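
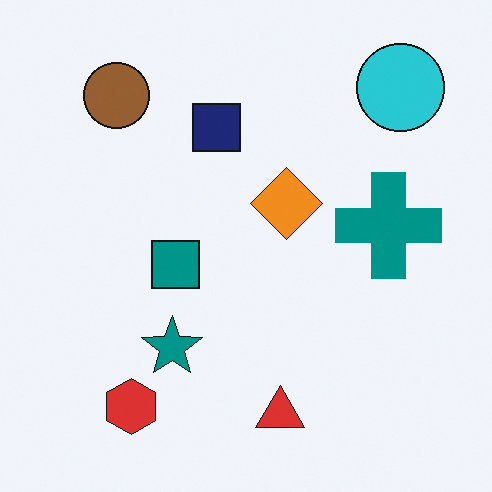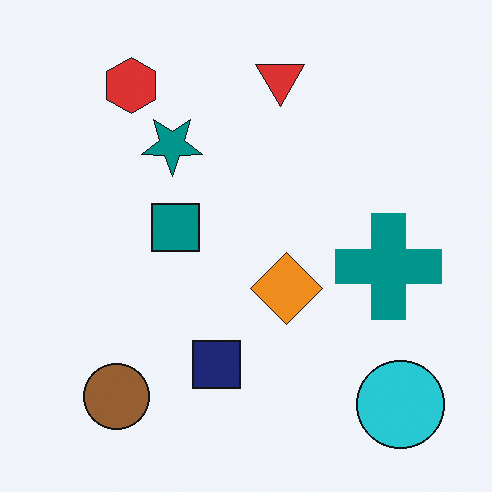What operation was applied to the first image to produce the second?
Flipped vertically (top ↔ bottom).

The red triangle is in the bottom of the first image and the top of the second — shapes on opposite sides of the horizontal midline have swapped in a mirror flip.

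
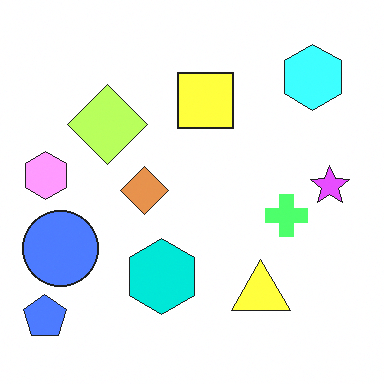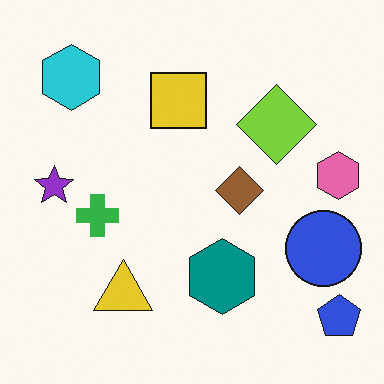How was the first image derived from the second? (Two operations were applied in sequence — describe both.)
The transformation is: substantially brightened, then flipped horizontally (left ↔ right).

Every pixel — background and shapes alike — is uniformly brightened. The blue pentagon is in the bottom-right of the second image and the bottom-left of the first — shapes on opposite sides of the vertical midline have swapped in a mirror flip.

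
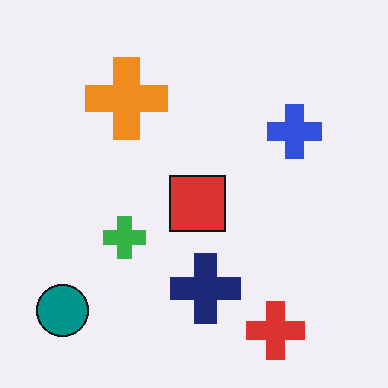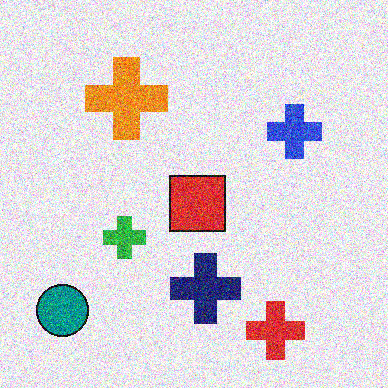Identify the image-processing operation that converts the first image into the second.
This is the original image degraded with heavy additive noise.

Random speckle covers the whole image, including the flat background.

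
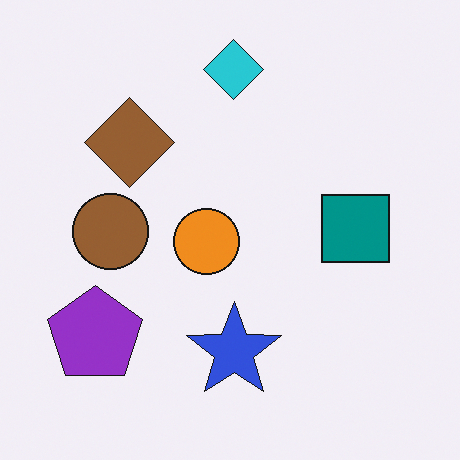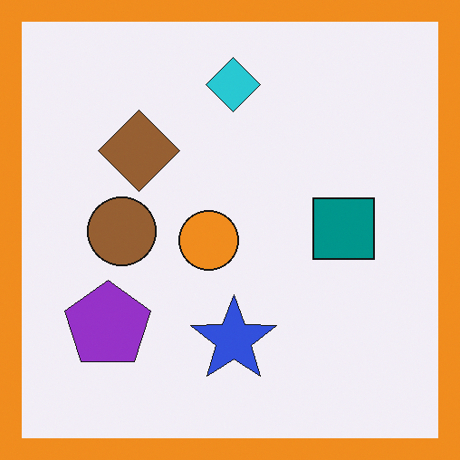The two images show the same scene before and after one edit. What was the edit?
The transformation is: framed with a orange border.

A solid orange frame runs around the edge of the second image, with the content slightly shrunk inside it.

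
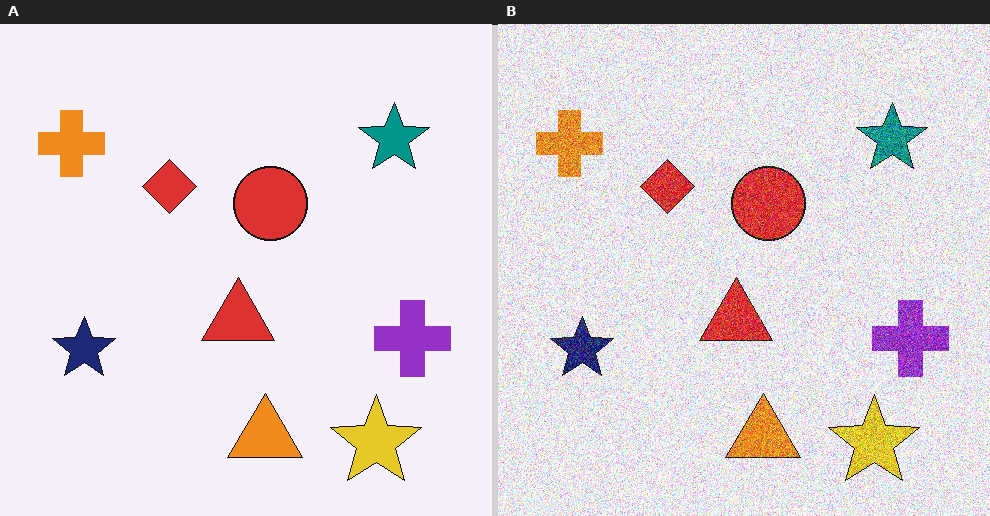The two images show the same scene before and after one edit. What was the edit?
The transformation is: degraded with strong gaussian noise.

Random speckle covers the whole image, including the flat background.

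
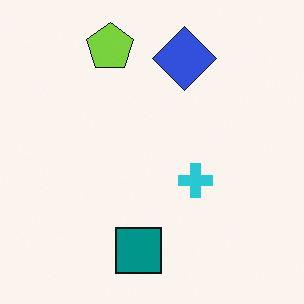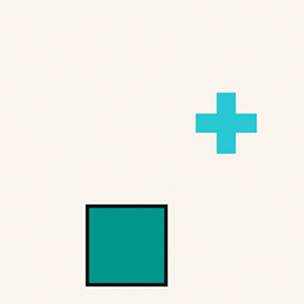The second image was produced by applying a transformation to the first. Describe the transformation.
This is the original image cropped tightly and scaled back up.

The visible shapes are larger and the field of view is narrower; shapes near the original edges may be partly or wholly outside the frame — a crop-and-rescale.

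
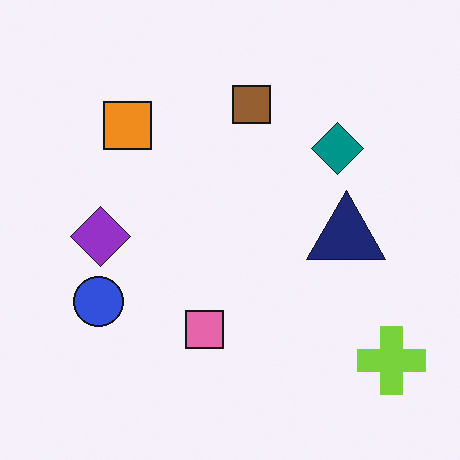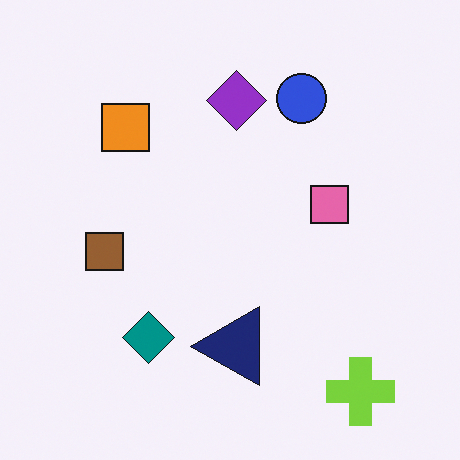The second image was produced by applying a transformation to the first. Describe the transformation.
The second image is the first transposed (reflected across the top-left ↔ bottom-right diagonal).

Shapes have swapped their row and column positions — what was in the top-right is now in the bottom-left — a diagonal reflection.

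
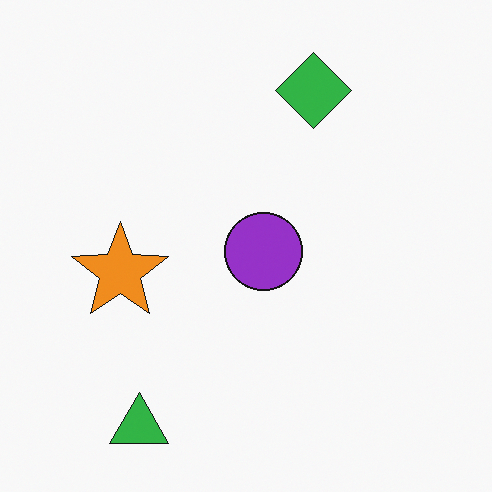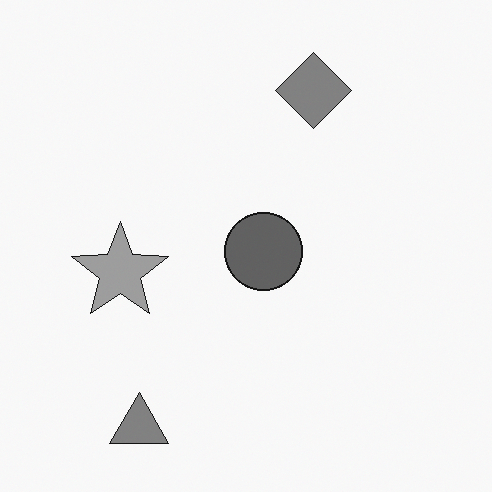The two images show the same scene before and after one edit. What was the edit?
The transformation is: converted to grayscale.

All color is removed — every shape is now a shade of grey.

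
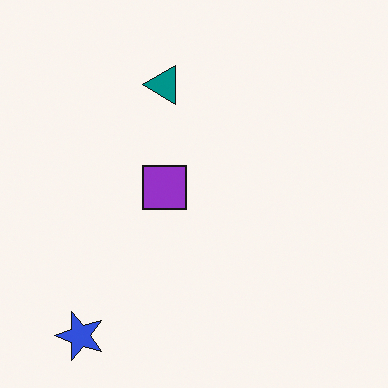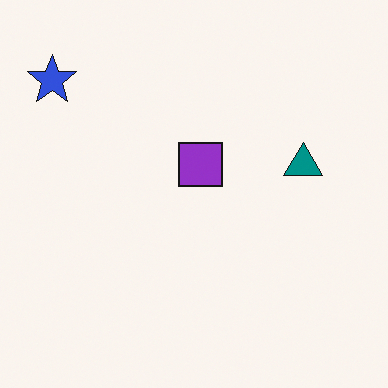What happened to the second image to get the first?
The transformation is: rotated 90° counter-clockwise.

The blue star sits in the top-left of the second image and the bottom-left of the first — consistent with a whole-image 90° counter-clockwise rotation.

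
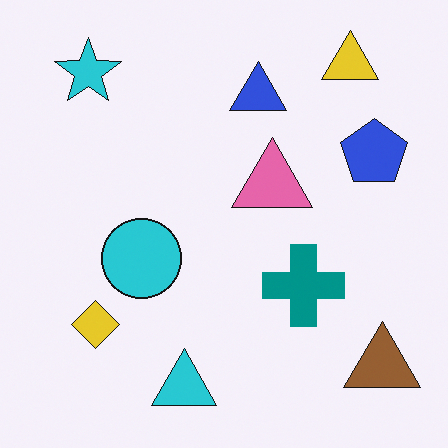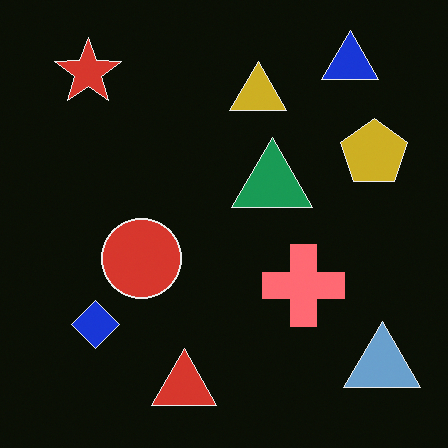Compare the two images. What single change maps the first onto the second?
Color-inverted (negative).

The light background has become dark and every shape's color is its complement — a photographic negative.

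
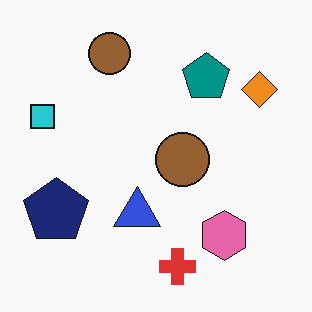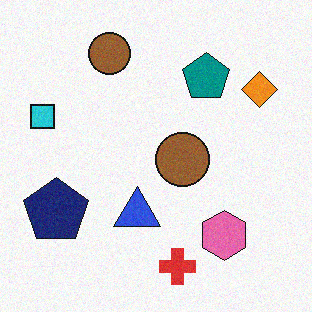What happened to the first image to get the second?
The transformation is: degraded with a light layer of grain.

Random speckle covers the whole image, including the flat background.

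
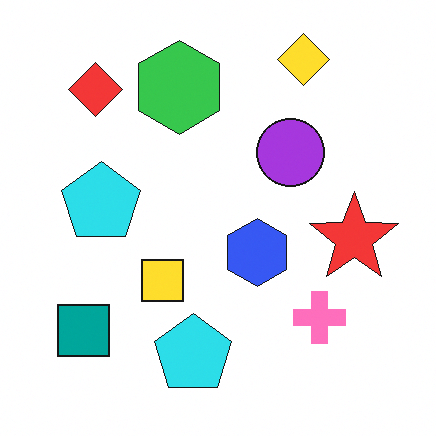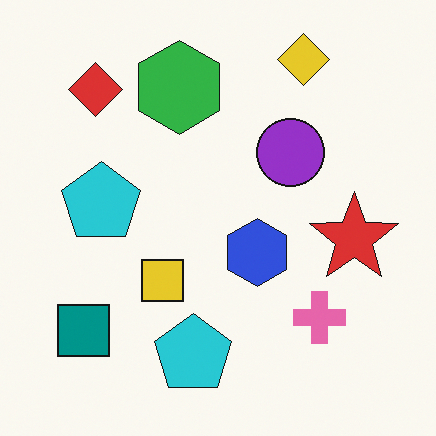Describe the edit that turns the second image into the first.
This is the original image brightened a little.

Every pixel — background and shapes alike — is uniformly brightened.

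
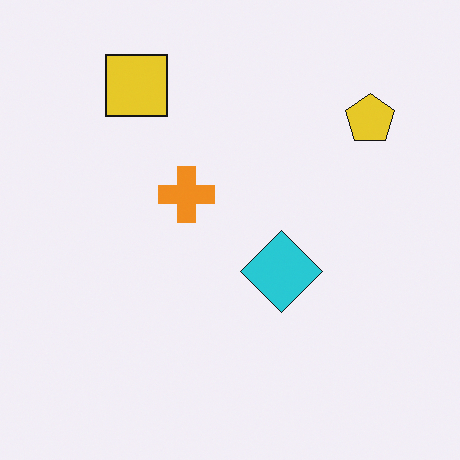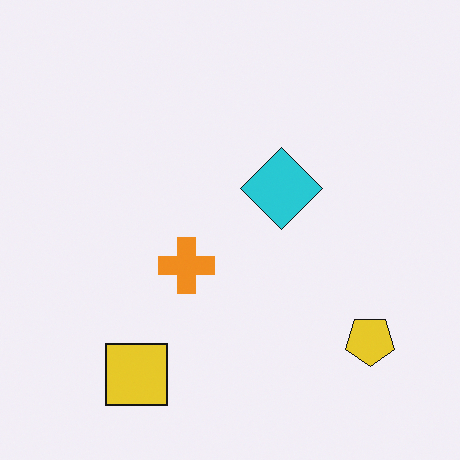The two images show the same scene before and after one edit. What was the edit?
This is the original image flipped vertically (top ↔ bottom).

The yellow square is in the top-left of the first image and the bottom-left of the second — shapes on opposite sides of the horizontal midline have swapped in a mirror flip.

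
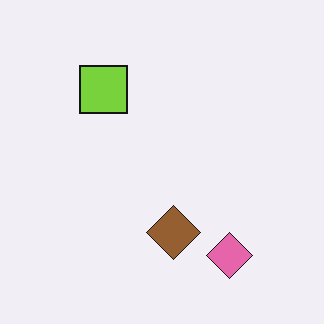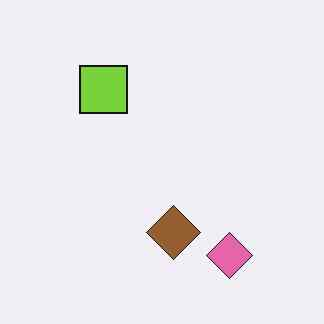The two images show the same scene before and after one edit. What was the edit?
It was given moderate JPEG compression.

Blocky 8×8 compression artifacts appear around shape edges and the flat background shows ringing — characteristic JPEG degradation.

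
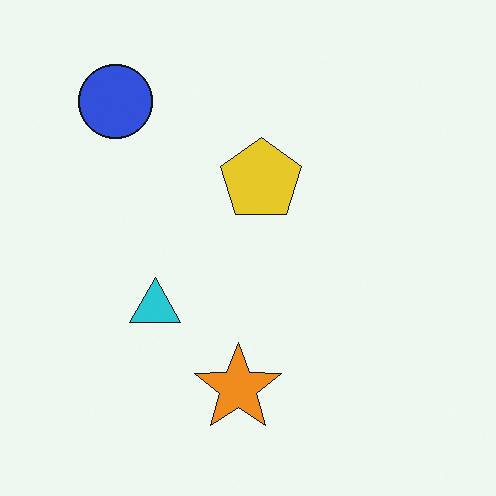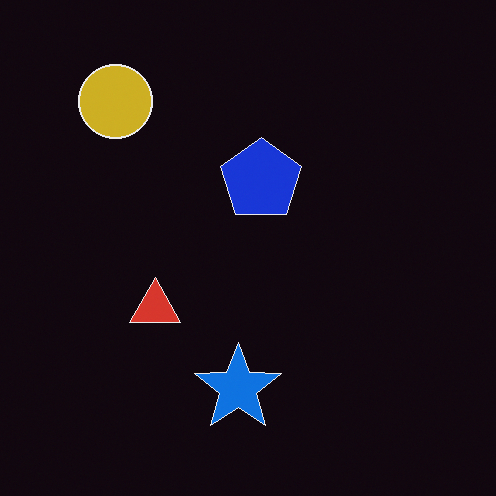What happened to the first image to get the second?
Color-inverted (negative).

The light background has become dark and every shape's color is its complement — a photographic negative.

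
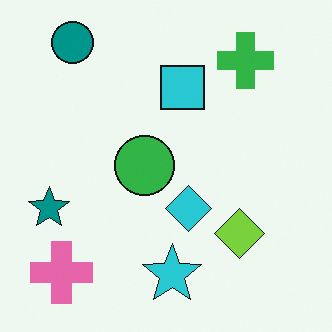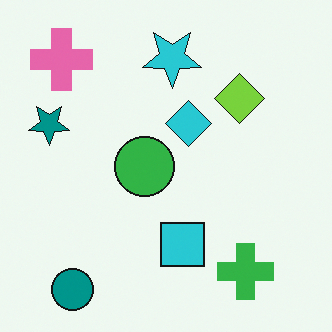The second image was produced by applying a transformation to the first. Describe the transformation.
Flipped vertically (top ↔ bottom).

The teal circle is in the top-left of the first image and the bottom-left of the second — shapes on opposite sides of the horizontal midline have swapped in a mirror flip.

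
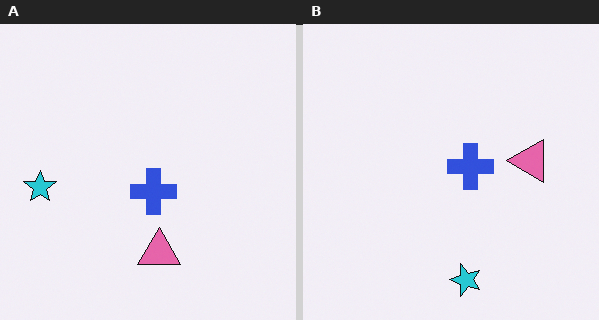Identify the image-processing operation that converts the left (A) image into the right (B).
It was rotated 90° counter-clockwise.

The cyan star sits in the left of the left (A) image and the bottom of the right (B) — consistent with a whole-image 90° counter-clockwise rotation.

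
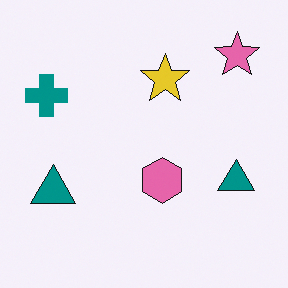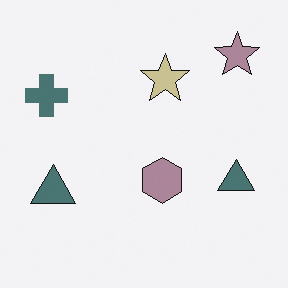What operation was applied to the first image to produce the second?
The image was heavily desaturated.

All colors are more muted and greyish — a global saturation change.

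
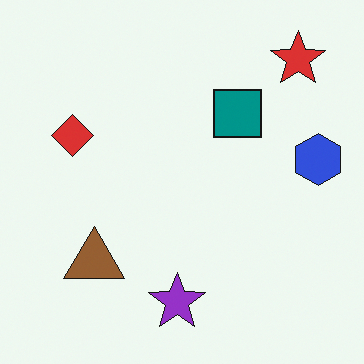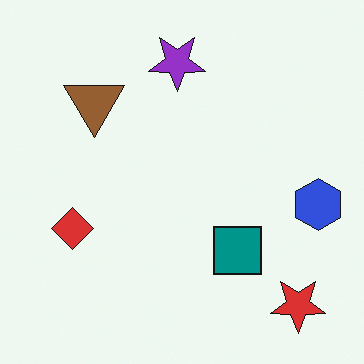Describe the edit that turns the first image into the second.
The image was flipped vertically (top ↔ bottom).

The red star is in the top-right of the first image and the bottom-right of the second — shapes on opposite sides of the horizontal midline have swapped in a mirror flip.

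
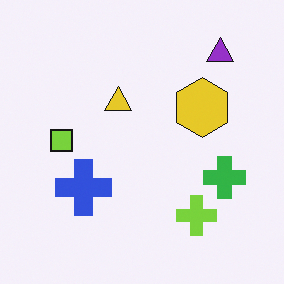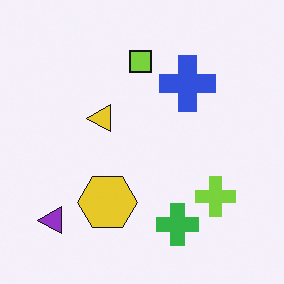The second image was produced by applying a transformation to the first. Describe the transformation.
Transposed (reflected across the top-left ↔ bottom-right diagonal).

Shapes have swapped their row and column positions — what was in the top-right is now in the bottom-left — a diagonal reflection.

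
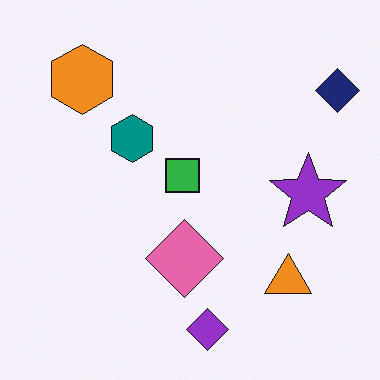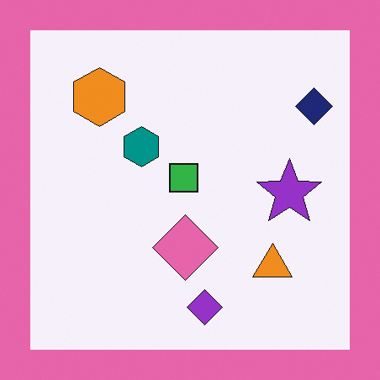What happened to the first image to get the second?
The image was framed with a pink border.

A solid pink frame runs around the edge of the second image, with the content slightly shrunk inside it.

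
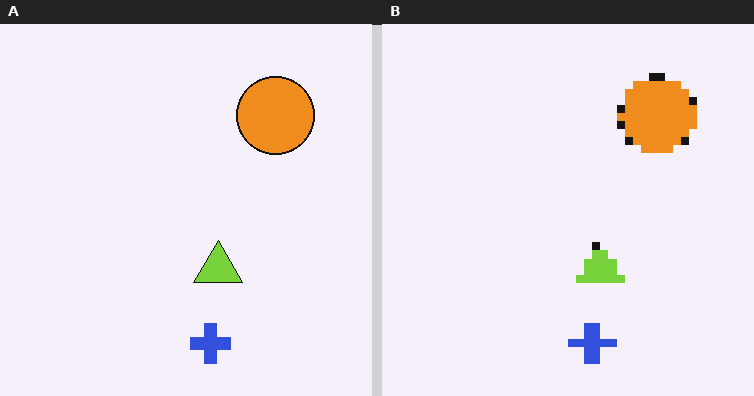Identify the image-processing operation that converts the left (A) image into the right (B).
The image was pixelated into visible square blocks.

Shapes are reduced to large square blocks; fine edges and outlines are lost — a downscale-then-upscale (mosaic) effect.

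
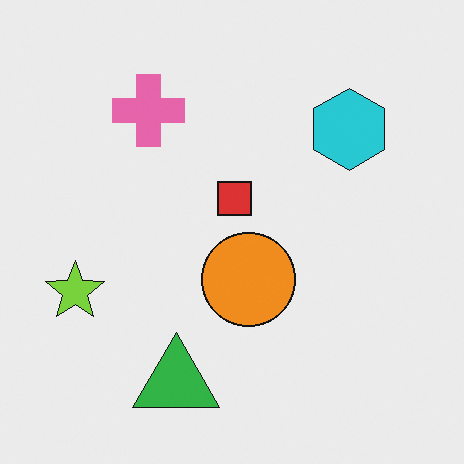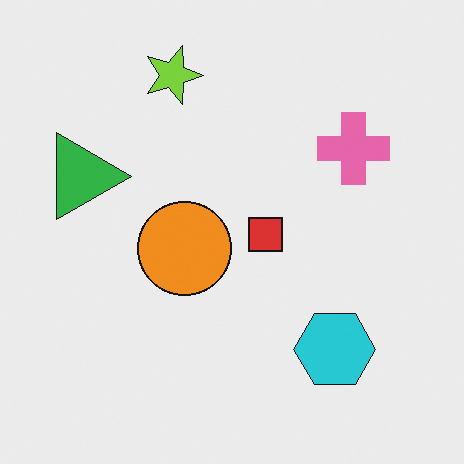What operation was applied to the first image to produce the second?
The transformation is: rotated 90° clockwise.

The lime star sits in the left of the first image and the top of the second — consistent with a whole-image 90° clockwise rotation.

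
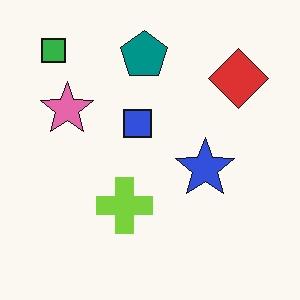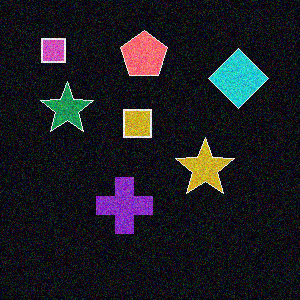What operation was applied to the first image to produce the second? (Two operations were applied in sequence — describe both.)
Color-inverted (negative), then degraded with moderate additive noise.

The light background has become dark and every shape's color is its complement — a photographic negative. Random speckle covers the whole image, including the flat background.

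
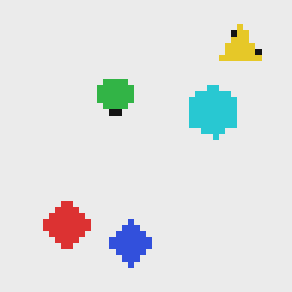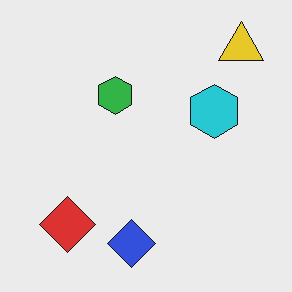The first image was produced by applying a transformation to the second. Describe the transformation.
It was pixelated into visible square blocks.

Shapes are reduced to large square blocks; fine edges and outlines are lost — a downscale-then-upscale (mosaic) effect.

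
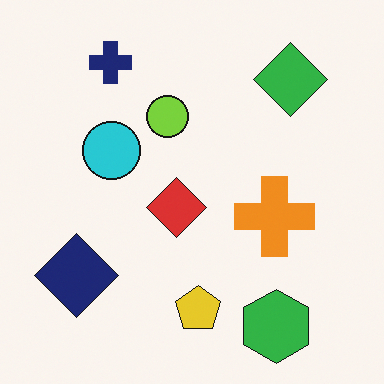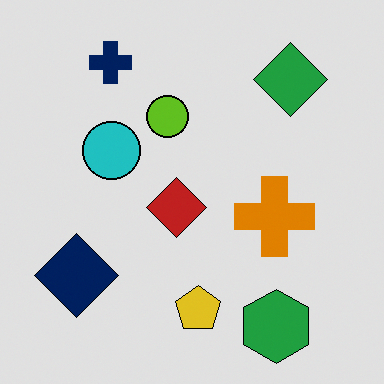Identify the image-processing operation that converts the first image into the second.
Posterized to a reduced palette.

Each flat color has snapped to a coarser quantized level — most visibly, the near-white background has dropped to a flat grey.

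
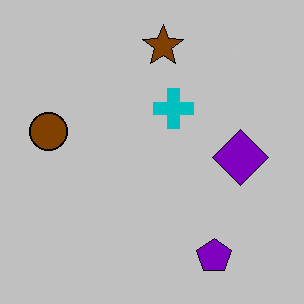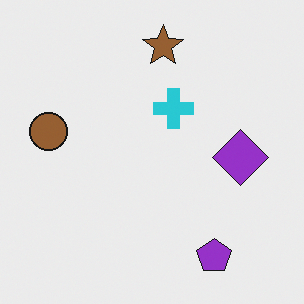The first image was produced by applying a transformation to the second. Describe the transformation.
Heavily posterized to just a handful of flat colors.

Each flat color has snapped to a coarser quantized level — most visibly, the near-white background has dropped to a flat grey.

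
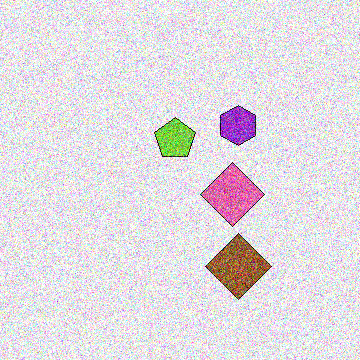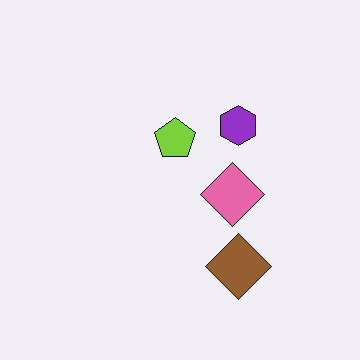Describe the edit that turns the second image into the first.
The image was degraded with heavy additive noise.

Random speckle covers the whole image, including the flat background.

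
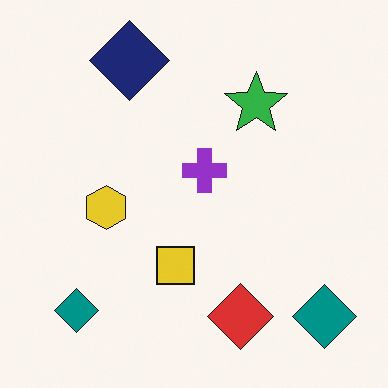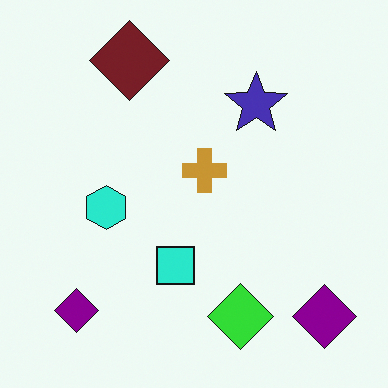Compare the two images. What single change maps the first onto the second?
This is the original image hue-shifted through roughly a third of the color wheel.

Every shape's color has rotated by the same amount around the hue wheel — a uniform hue shift.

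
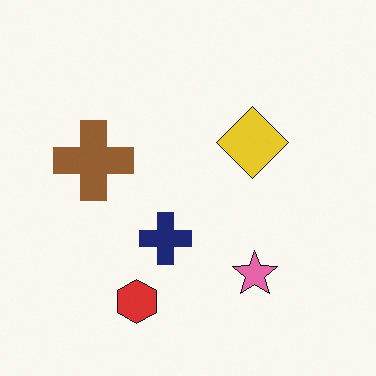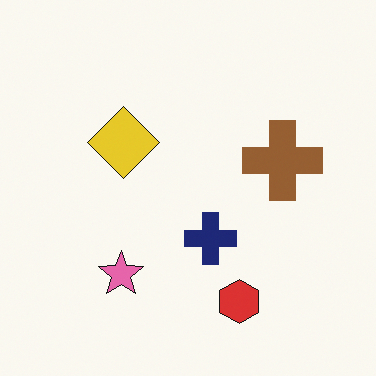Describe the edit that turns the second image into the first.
Flipped horizontally (left ↔ right).

The brown cross is in the right of the second image and the left of the first — shapes on opposite sides of the vertical midline have swapped in a mirror flip.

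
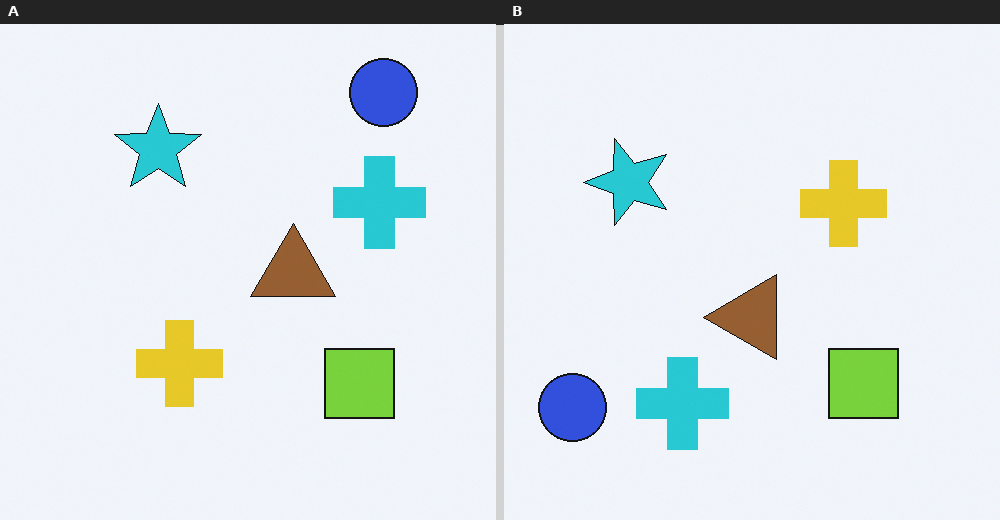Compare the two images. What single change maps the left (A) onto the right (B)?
The image was transposed (reflected across the top-left ↔ bottom-right diagonal).

Shapes have swapped their row and column positions — what was in the top-right is now in the bottom-left — a diagonal reflection.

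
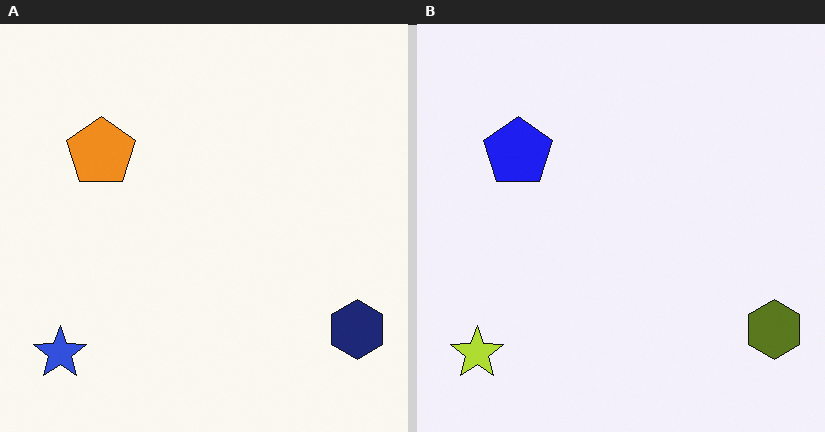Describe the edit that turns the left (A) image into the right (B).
Hue-shifted by a large amount.

Every shape's color has rotated by the same amount around the hue wheel — a uniform hue shift.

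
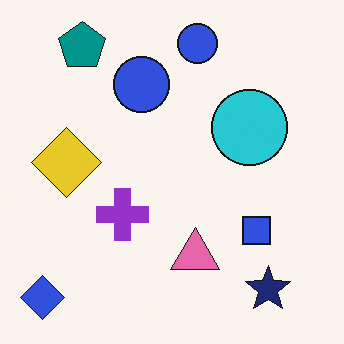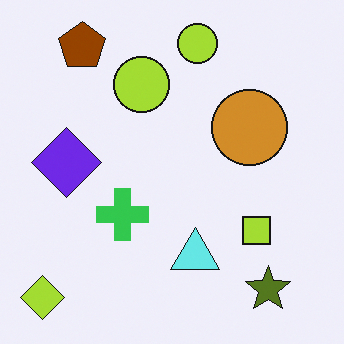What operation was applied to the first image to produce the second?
The image was hue-shifted through roughly half the color wheel.

Every shape's color has rotated by the same amount around the hue wheel — a uniform hue shift.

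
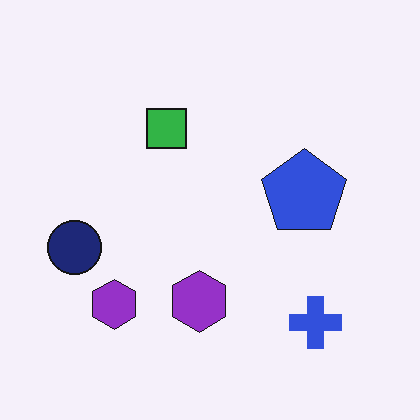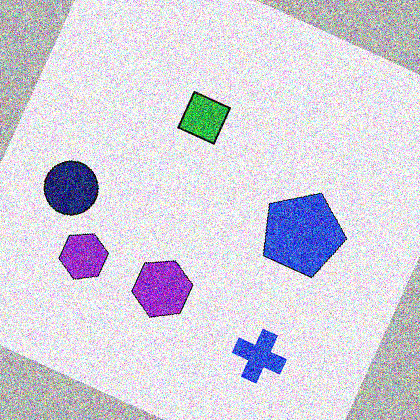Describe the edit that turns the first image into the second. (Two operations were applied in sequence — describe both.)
The second image is the first rotated clockwise by a moderate amount, then degraded with strong gaussian noise.

Every shape is tilted by the same angle and the image corners show triangular fill wedges — a whole-image rotation by a non-right angle. Random speckle covers the whole image, including the flat background.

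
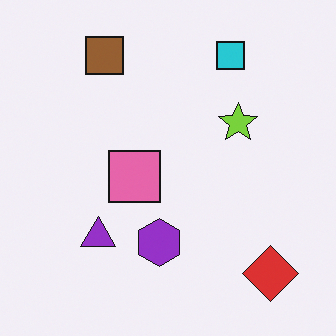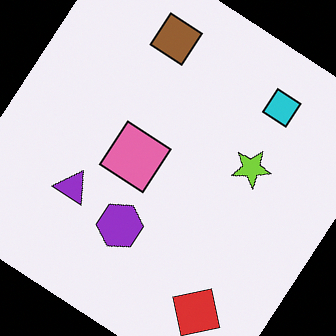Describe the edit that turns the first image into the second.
This is the original image rotated clockwise by a large amount — several tens of degrees.

Every shape is tilted by the same angle and the image corners show triangular fill wedges — a whole-image rotation by a non-right angle.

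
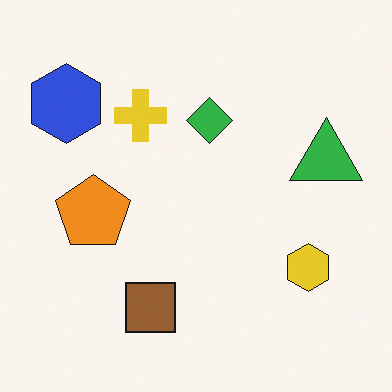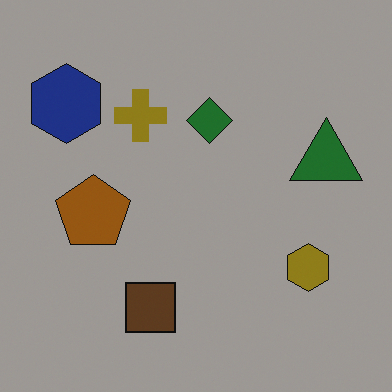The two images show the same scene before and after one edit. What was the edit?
The transformation is: darkened a lot.

Every pixel — background and shapes alike — is uniformly darkened.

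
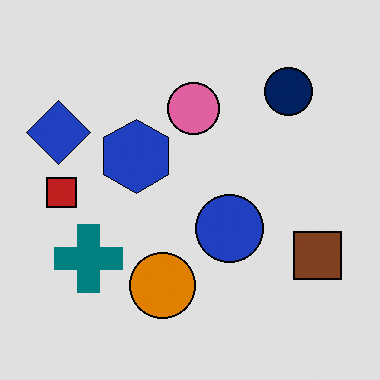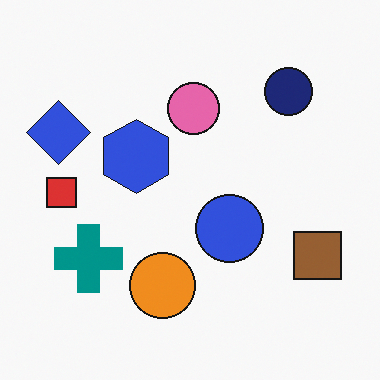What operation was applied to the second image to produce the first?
The transformation is: moderately posterized.

Each flat color has snapped to a coarser quantized level — most visibly, the near-white background has dropped to a flat grey.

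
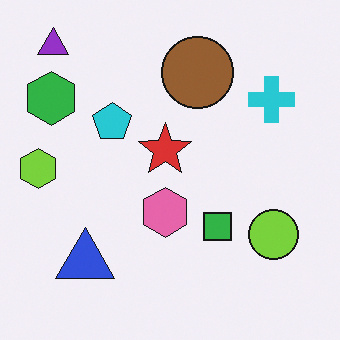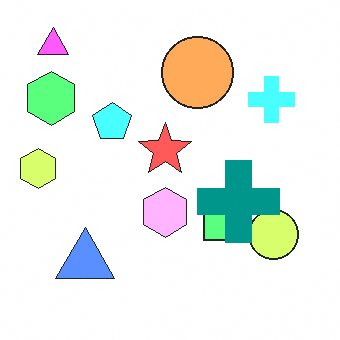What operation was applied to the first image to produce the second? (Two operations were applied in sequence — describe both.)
Noticeably brightened, then overlaid with an additional teal cross.

Every pixel — background and shapes alike — is uniformly brightened. A teal cross appears in the second image that is absent from the first.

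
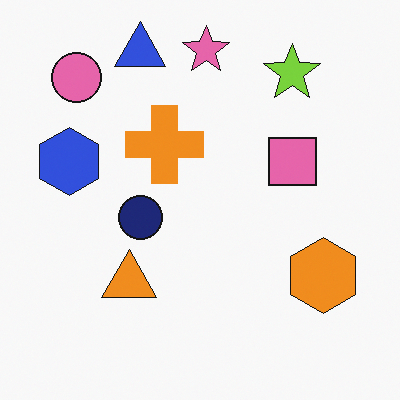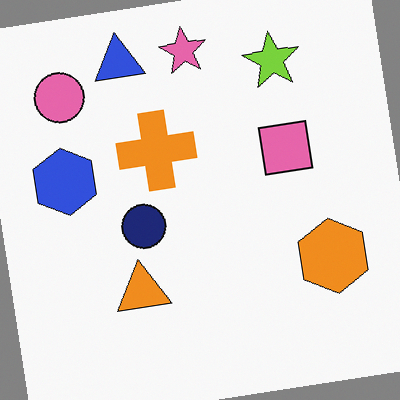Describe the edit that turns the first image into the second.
It was rotated counter-clockwise by a few degrees.

Every shape is tilted by the same angle and the image corners show triangular fill wedges — a whole-image rotation by a non-right angle.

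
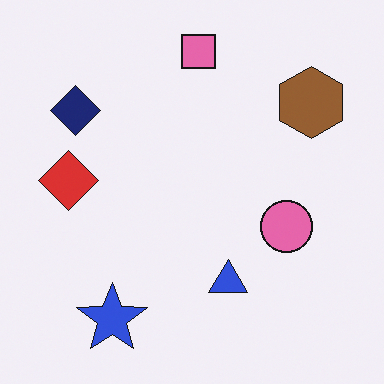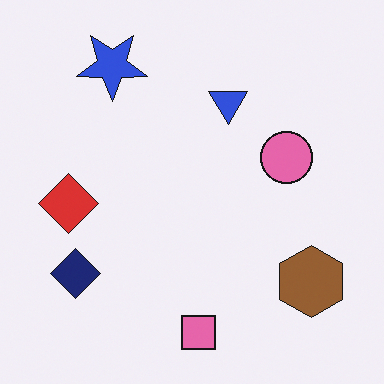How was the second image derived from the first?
Flipped vertically (top ↔ bottom).

The pink square is in the top of the first image and the bottom of the second — shapes on opposite sides of the horizontal midline have swapped in a mirror flip.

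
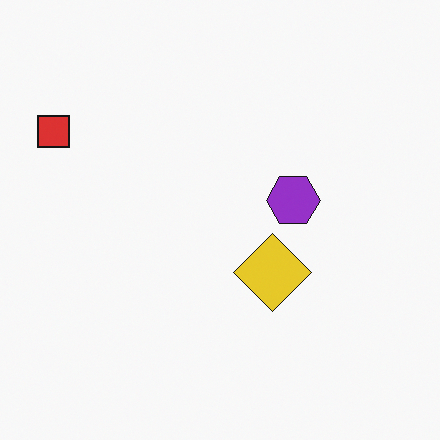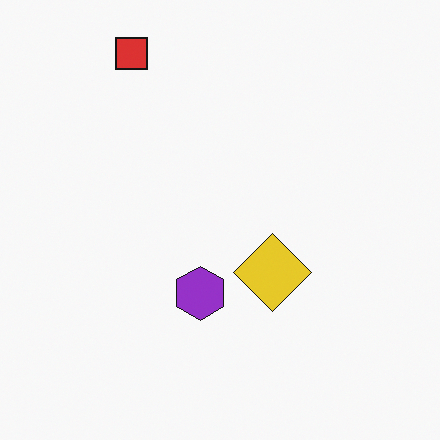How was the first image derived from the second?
The first image is the second transposed (reflected across the top-left ↔ bottom-right diagonal).

Shapes have swapped their row and column positions — what was in the top-right is now in the bottom-left — a diagonal reflection.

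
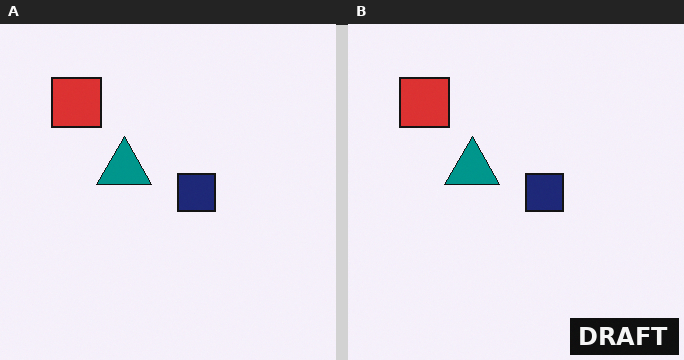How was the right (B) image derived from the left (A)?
The right (B) image is the left (A) watermarked with the text "DRAFT" in the lower-right corner.

A dark label reading "DRAFT" appears in the lower-right corner.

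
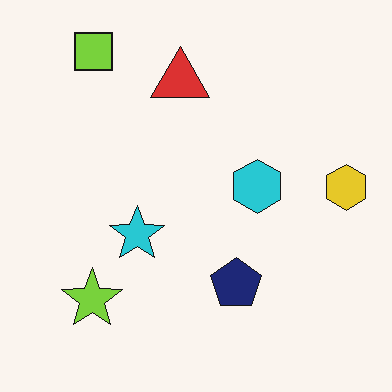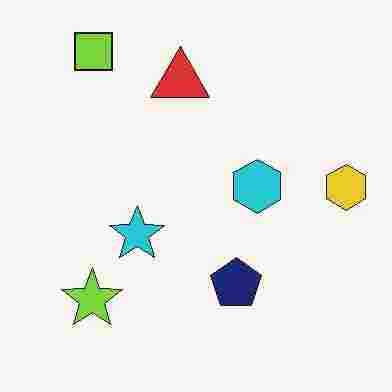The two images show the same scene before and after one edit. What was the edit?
Degraded with heavy JPEG compression.

Blocky 8×8 compression artifacts appear around shape edges and the flat background shows ringing — characteristic JPEG degradation.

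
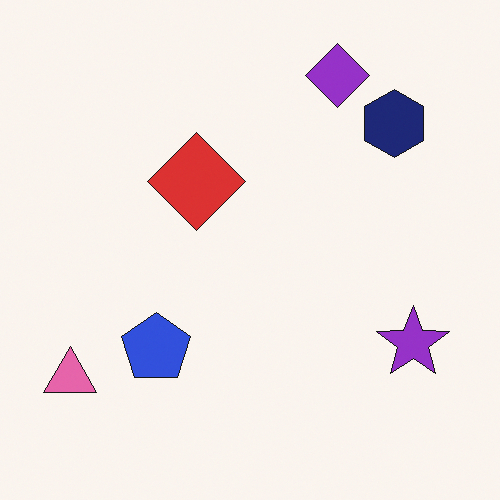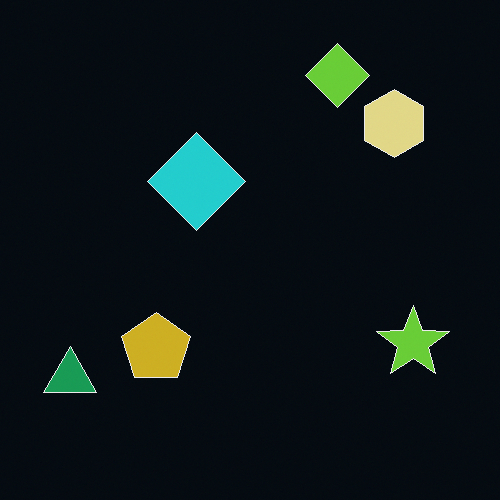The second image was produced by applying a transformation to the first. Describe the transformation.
The image was color-inverted (negative).

The light background has become dark and every shape's color is its complement — a photographic negative.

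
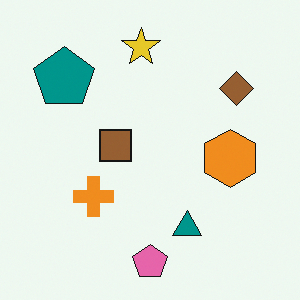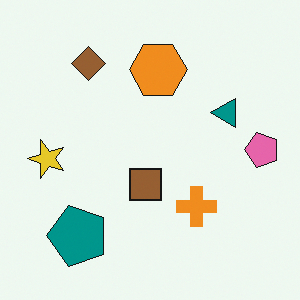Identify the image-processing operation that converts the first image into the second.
The image was rotated 90° counter-clockwise.

The teal pentagon sits in the top-left of the first image and the bottom-left of the second — consistent with a whole-image 90° counter-clockwise rotation.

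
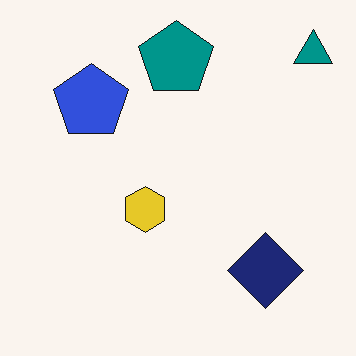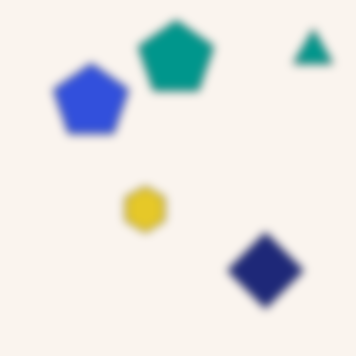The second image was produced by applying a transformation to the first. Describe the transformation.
The transformation is: moderately blurred.

Shape edges and outlines are uniformly softened across the whole image.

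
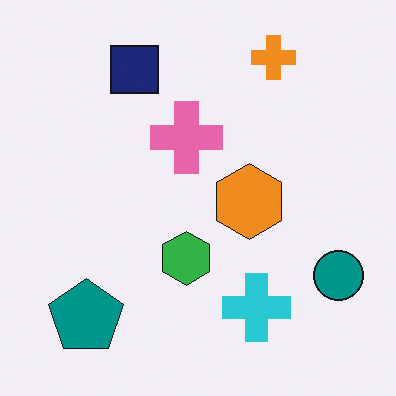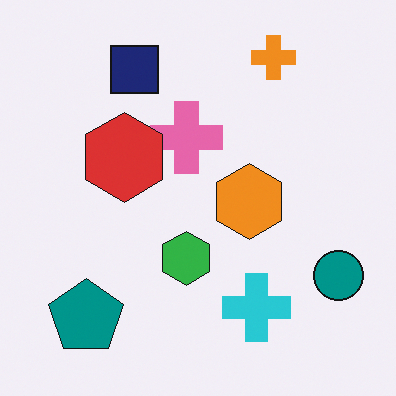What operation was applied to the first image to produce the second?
This is the original image overlaid with an additional red hexagon.

A red hexagon appears in the second image that is absent from the first.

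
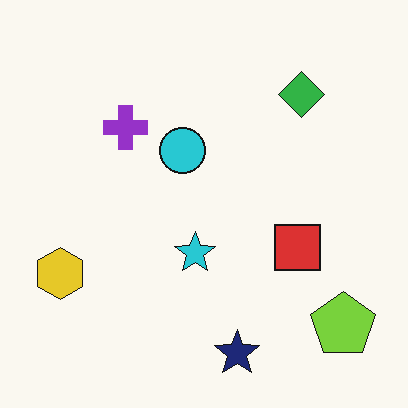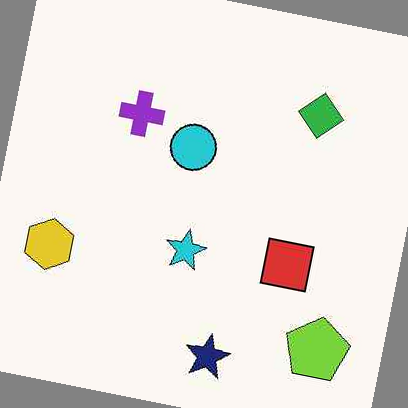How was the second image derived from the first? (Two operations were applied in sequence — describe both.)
It was given moderate JPEG compression, then rotated clockwise by a few degrees.

Blocky 8×8 compression artifacts appear around shape edges and the flat background shows ringing — characteristic JPEG degradation. Every shape is tilted by the same angle and the image corners show triangular fill wedges — a whole-image rotation by a non-right angle.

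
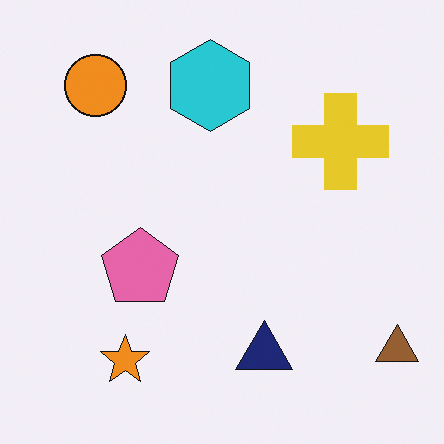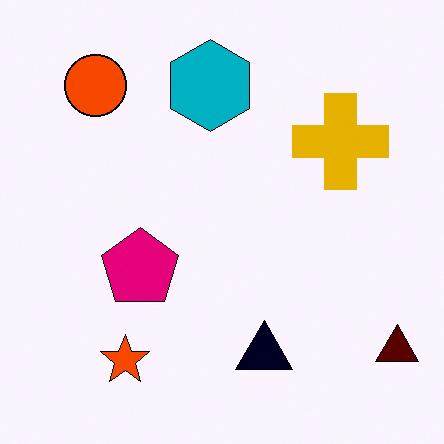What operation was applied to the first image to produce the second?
The image was boosted in contrast.

Tones are pushed away from mid-grey across the whole image — a global contrast change.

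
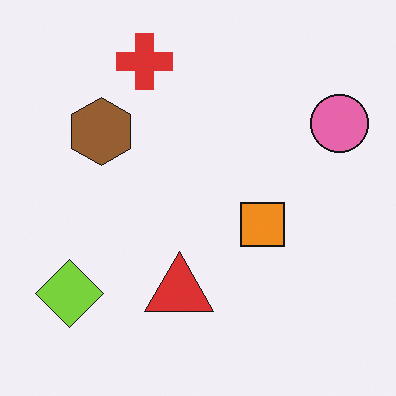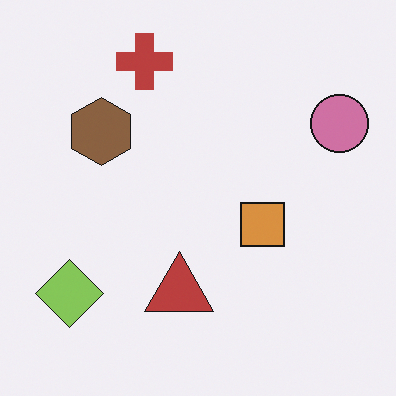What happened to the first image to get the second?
It was slightly desaturated.

All colors are more muted and greyish — a global saturation change.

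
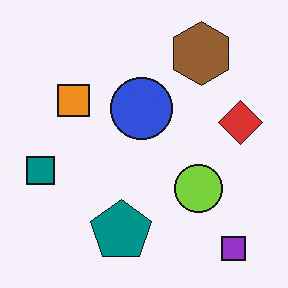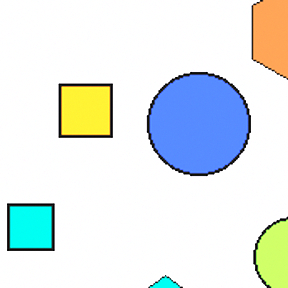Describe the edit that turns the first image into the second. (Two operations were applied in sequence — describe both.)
The image was cropped tightly and scaled back up, then brightened a lot.

The visible shapes are larger and the field of view is narrower; shapes near the original edges may be partly or wholly outside the frame — a crop-and-rescale. Every pixel — background and shapes alike — is uniformly brightened.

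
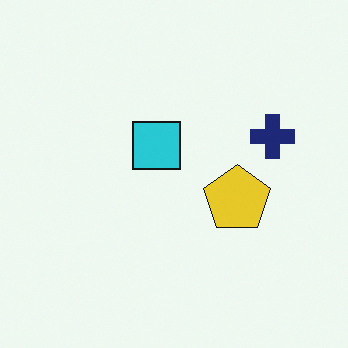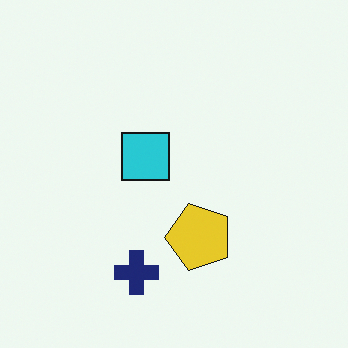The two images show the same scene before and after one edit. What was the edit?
The second image is the first transposed (reflected across the top-left ↔ bottom-right diagonal).

Shapes have swapped their row and column positions — what was in the top-right is now in the bottom-left — a diagonal reflection.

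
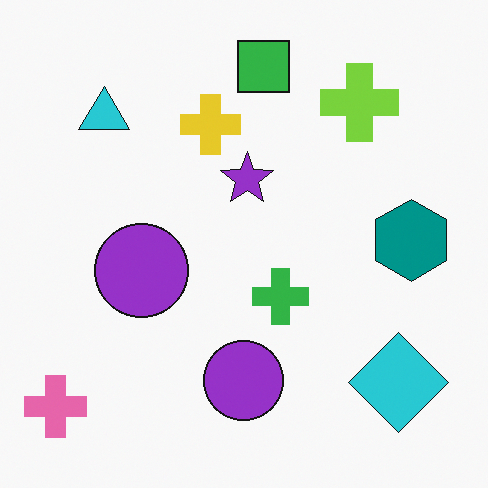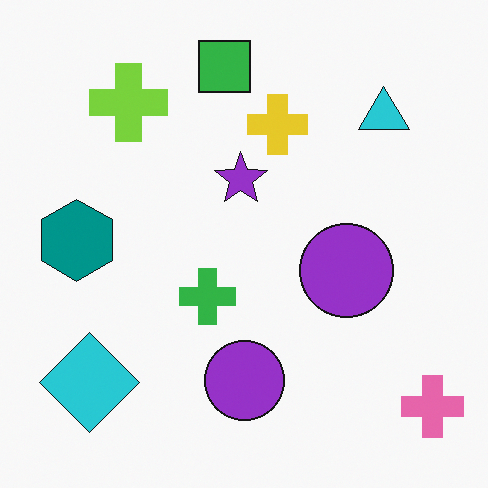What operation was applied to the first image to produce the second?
This is the original image flipped horizontally (left ↔ right).

The pink cross is in the bottom-left of the first image and the bottom-right of the second — shapes on opposite sides of the vertical midline have swapped in a mirror flip.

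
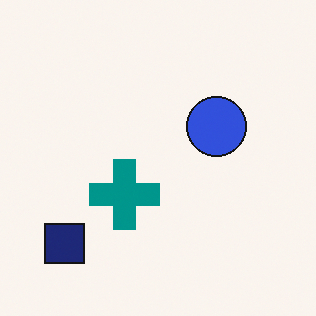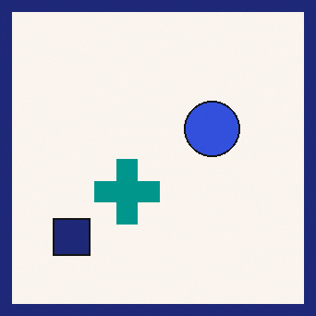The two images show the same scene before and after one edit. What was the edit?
Framed with a navy border.

A solid navy frame runs around the edge of the second image, with the content slightly shrunk inside it.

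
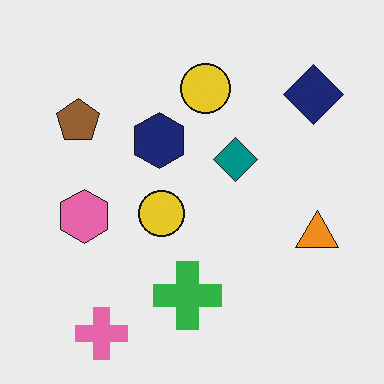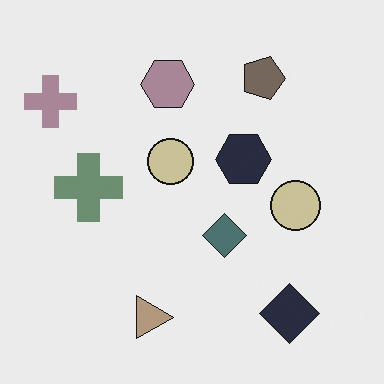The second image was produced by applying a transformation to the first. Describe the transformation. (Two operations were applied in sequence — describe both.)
The second image is the first rotated 90° clockwise, then made much more muted (saturation change).

The pink cross sits in the bottom-left of the first image and the top-left of the second — consistent with a whole-image 90° clockwise rotation. All colors are more muted and greyish — a global saturation change.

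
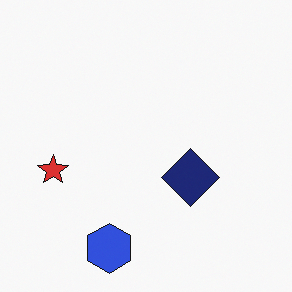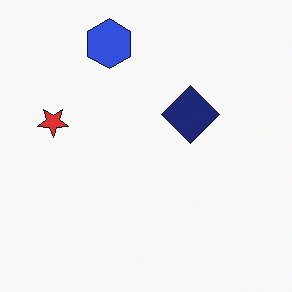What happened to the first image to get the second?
It was flipped vertically (top ↔ bottom).

The blue hexagon is in the bottom of the first image and the top of the second — shapes on opposite sides of the horizontal midline have swapped in a mirror flip.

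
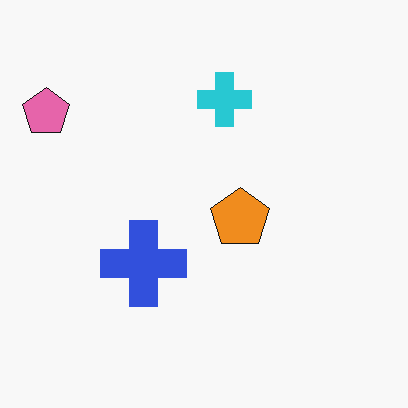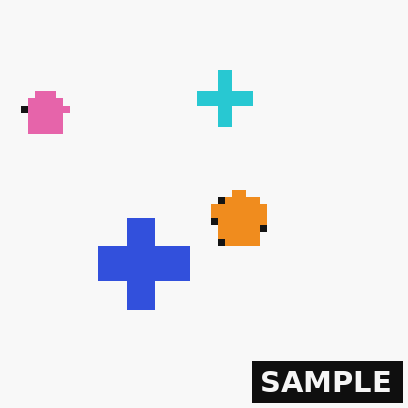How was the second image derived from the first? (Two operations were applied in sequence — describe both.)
The transformation is: moderately pixelated, then watermarked with the text "SAMPLE" in the lower-right corner.

Shapes are reduced to large square blocks; fine edges and outlines are lost — a downscale-then-upscale (mosaic) effect. A dark label reading "SAMPLE" appears in the lower-right corner.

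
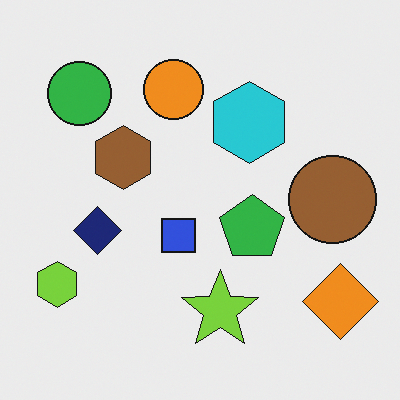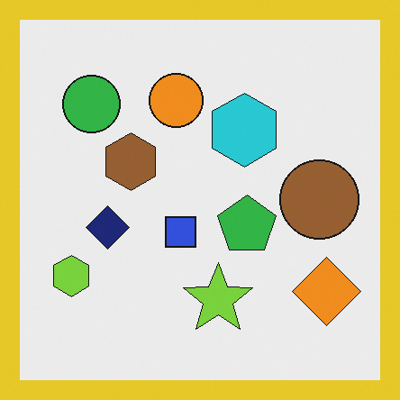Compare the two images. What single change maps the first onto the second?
The second image is the first framed with a yellow border.

A solid yellow frame runs around the edge of the second image, with the content slightly shrunk inside it.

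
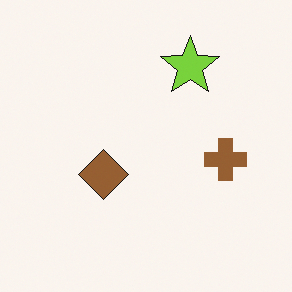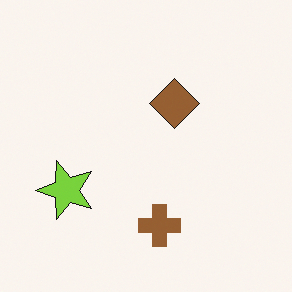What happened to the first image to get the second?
The image was transposed (reflected across the top-left ↔ bottom-right diagonal).

Shapes have swapped their row and column positions — what was in the top-right is now in the bottom-left — a diagonal reflection.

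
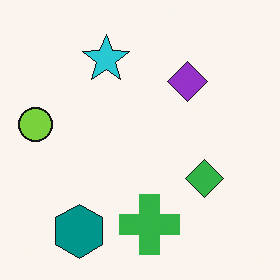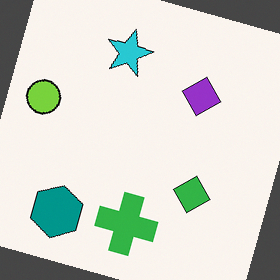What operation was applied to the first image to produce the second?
This is the original image rotated clockwise by a clearly visible amount.

Every shape is tilted by the same angle and the image corners show triangular fill wedges — a whole-image rotation by a non-right angle.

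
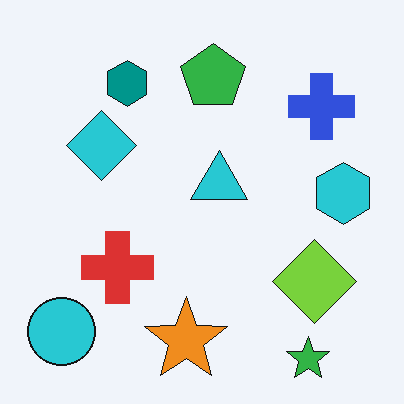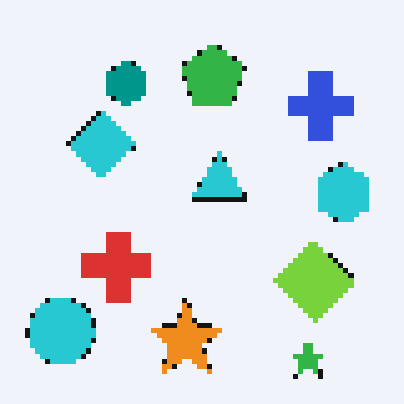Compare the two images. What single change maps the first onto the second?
Lightly pixelated (a mild mosaic effect).

Shapes are reduced to large square blocks; fine edges and outlines are lost — a downscale-then-upscale (mosaic) effect.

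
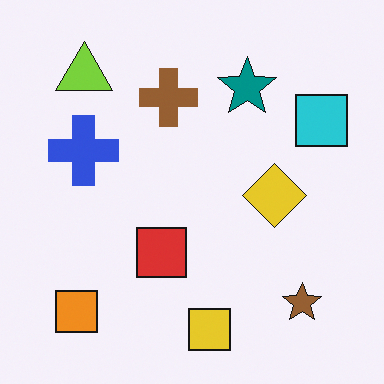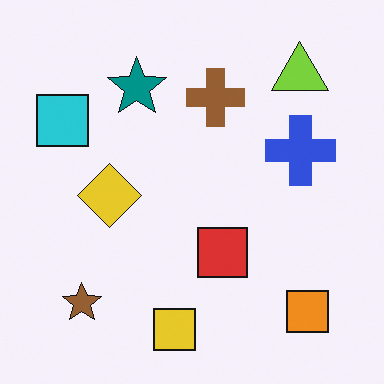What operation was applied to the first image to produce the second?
It was flipped horizontally (left ↔ right).

The cyan square is in the top-right of the first image and the top-left of the second — shapes on opposite sides of the vertical midline have swapped in a mirror flip.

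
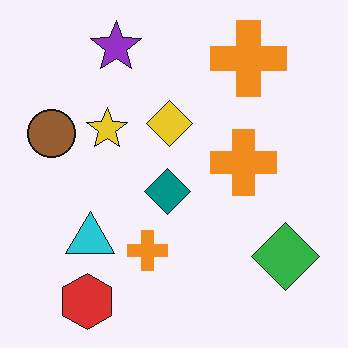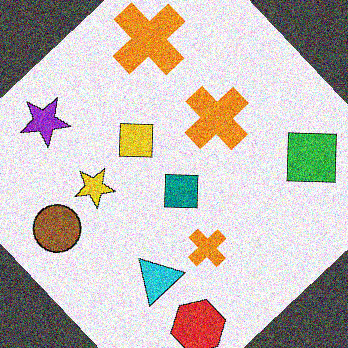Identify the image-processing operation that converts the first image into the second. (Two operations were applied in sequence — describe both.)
It was rotated counter-clockwise by a large amount — several tens of degrees, then degraded with a thick layer of grain.

Every shape is tilted by the same angle and the image corners show triangular fill wedges — a whole-image rotation by a non-right angle. Random speckle covers the whole image, including the flat background.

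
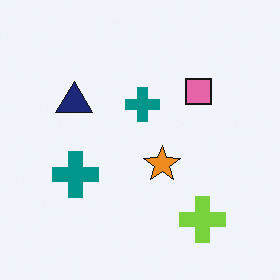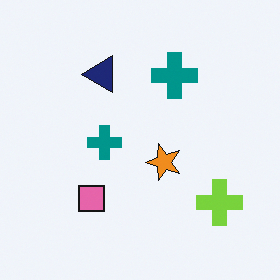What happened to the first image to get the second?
This is the original image transposed (reflected across the top-left ↔ bottom-right diagonal).

Shapes have swapped their row and column positions — what was in the top-right is now in the bottom-left — a diagonal reflection.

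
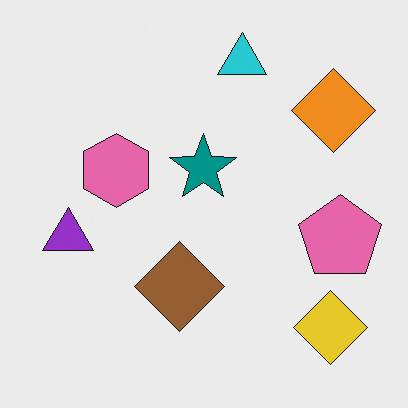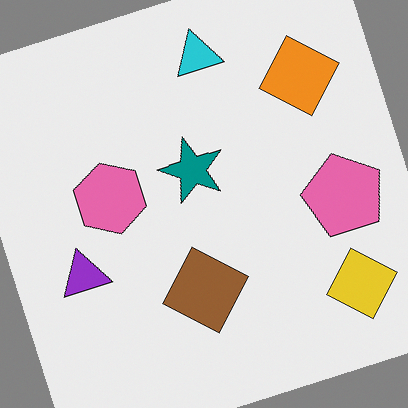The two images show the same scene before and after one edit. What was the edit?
Rotated counter-clockwise by a clearly visible amount.

Every shape is tilted by the same angle and the image corners show triangular fill wedges — a whole-image rotation by a non-right angle.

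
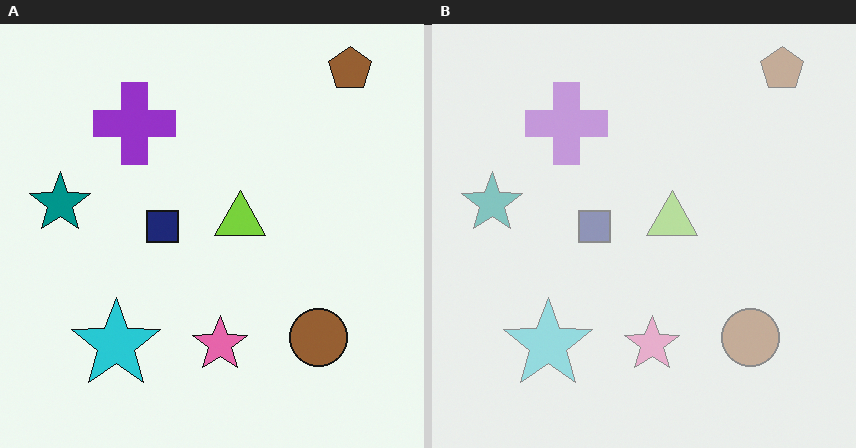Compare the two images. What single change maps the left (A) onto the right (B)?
The transformation is: given much lower contrast.

Tones are pushed toward mid-grey across the whole image — a global contrast change.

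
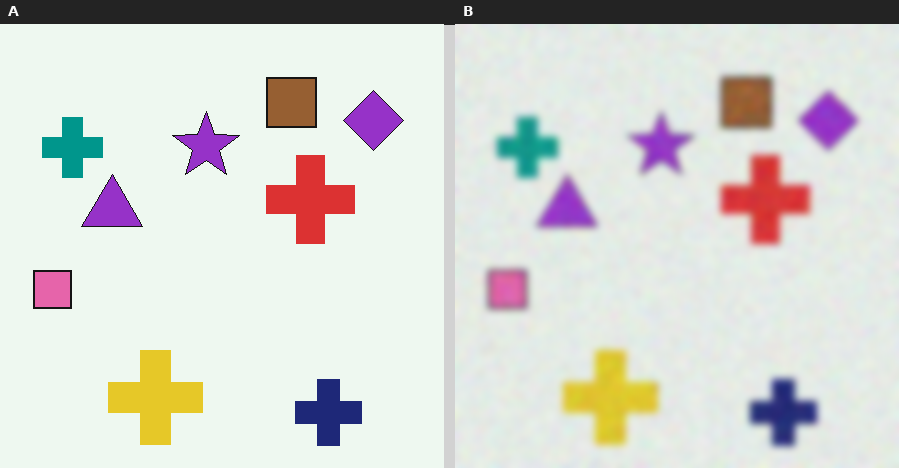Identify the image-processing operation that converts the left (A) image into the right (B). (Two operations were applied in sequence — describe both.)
The image was degraded with strong gaussian noise, then moderately blurred.

Random speckle covers the whole image, including the flat background. Shape edges and outlines are uniformly softened across the whole image.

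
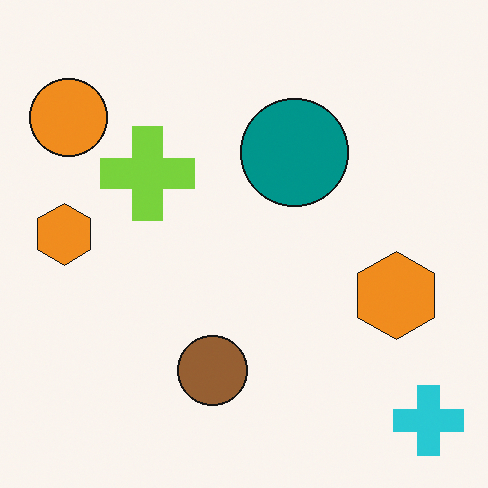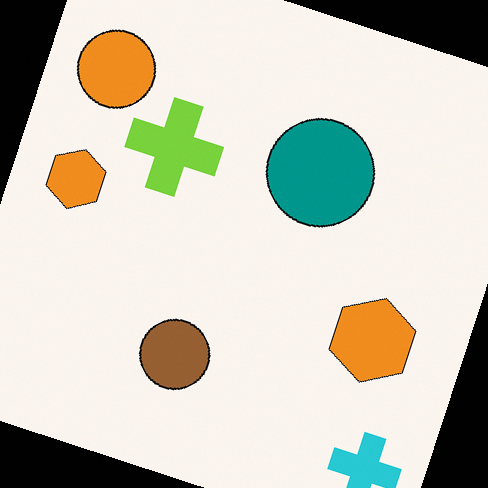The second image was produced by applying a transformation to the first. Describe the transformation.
The image was rotated clockwise by a clearly visible amount.

Every shape is tilted by the same angle and the image corners show triangular fill wedges — a whole-image rotation by a non-right angle.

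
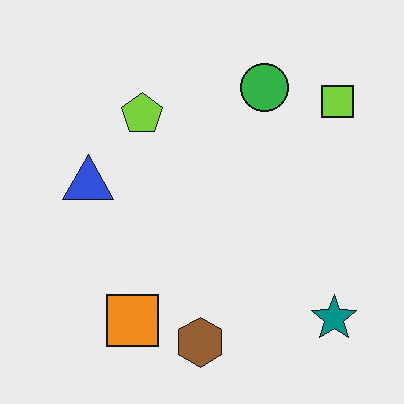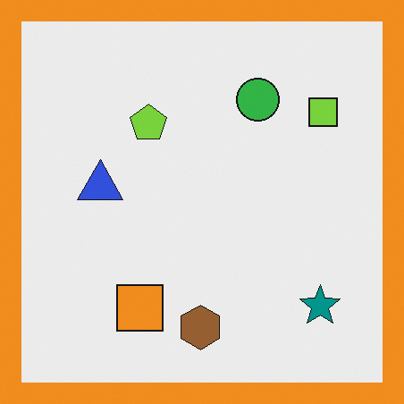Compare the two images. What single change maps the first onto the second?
It was framed with a orange border.

A solid orange frame runs around the edge of the second image, with the content slightly shrunk inside it.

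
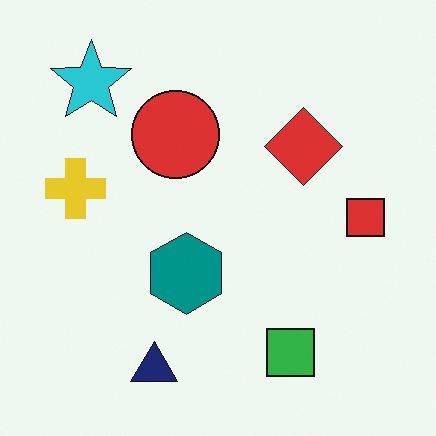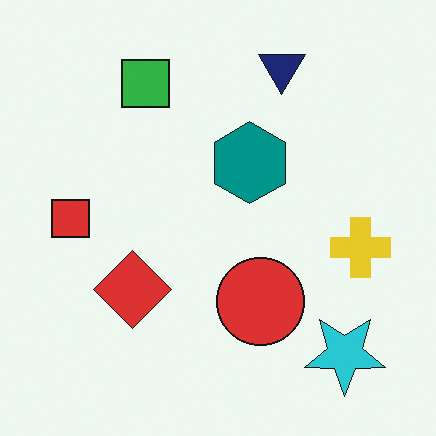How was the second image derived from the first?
This is the original image rotated 180°.

The cyan star sits in the top-left of the first image and the bottom-right of the second — consistent with a whole-image 180° rotation.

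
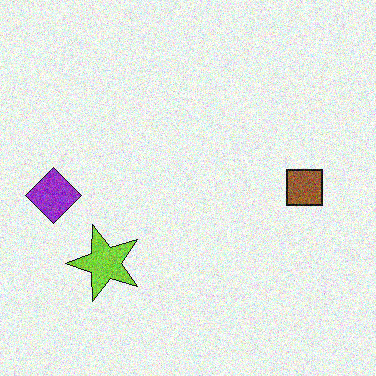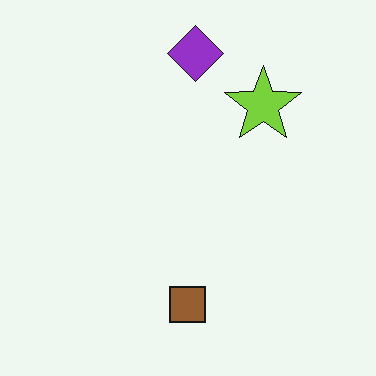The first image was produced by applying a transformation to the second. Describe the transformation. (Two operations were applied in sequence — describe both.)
The first image is the second transposed (reflected across the top-left ↔ bottom-right diagonal), then degraded with visible gaussian noise.

Shapes have swapped their row and column positions — what was in the top-right is now in the bottom-left — a diagonal reflection. Random speckle covers the whole image, including the flat background.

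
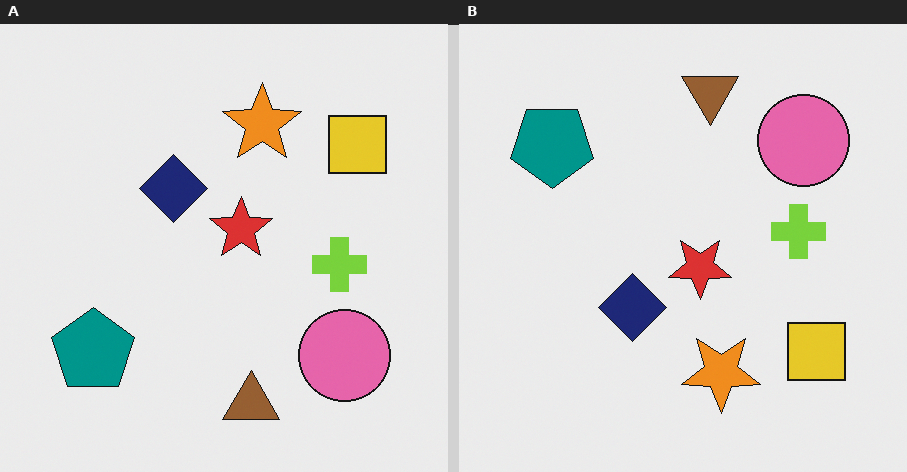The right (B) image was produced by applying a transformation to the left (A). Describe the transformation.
The transformation is: flipped vertically (top ↔ bottom).

The brown triangle is in the bottom of the left (A) image and the top of the right (B) — shapes on opposite sides of the horizontal midline have swapped in a mirror flip.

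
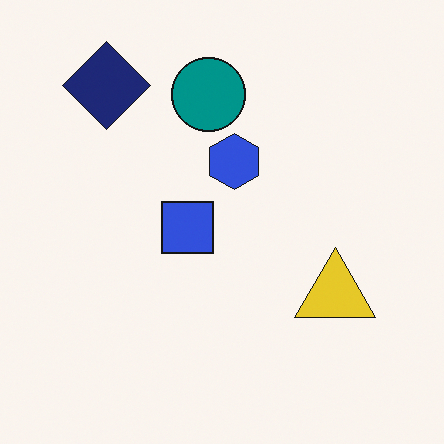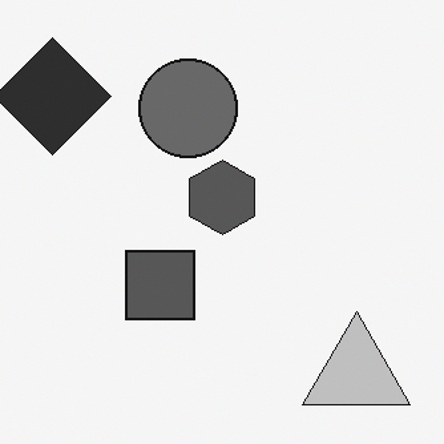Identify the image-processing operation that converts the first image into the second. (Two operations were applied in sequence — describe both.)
This is the original image converted to grayscale, then cropped to a modestly smaller region and rescaled.

All color is removed — every shape is now a shade of grey. The visible shapes are larger and the field of view is narrower; shapes near the original edges may be partly or wholly outside the frame — a crop-and-rescale.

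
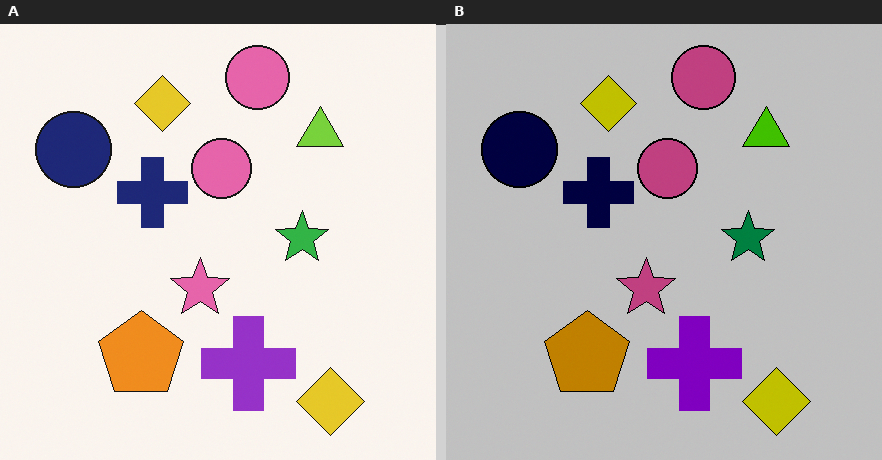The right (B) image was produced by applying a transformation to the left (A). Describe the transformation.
This is the original image heavily posterized to just a handful of flat colors.

Each flat color has snapped to a coarser quantized level — most visibly, the near-white background has dropped to a flat grey.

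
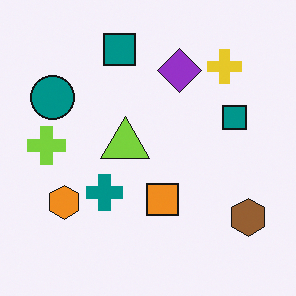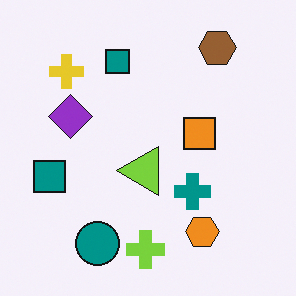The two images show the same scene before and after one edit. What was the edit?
This is the original image rotated 90° counter-clockwise.

The brown hexagon sits in the bottom-right of the first image and the top-right of the second — consistent with a whole-image 90° counter-clockwise rotation.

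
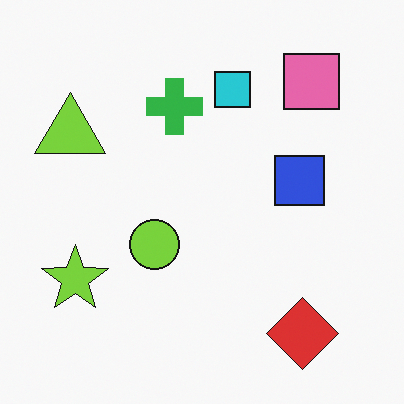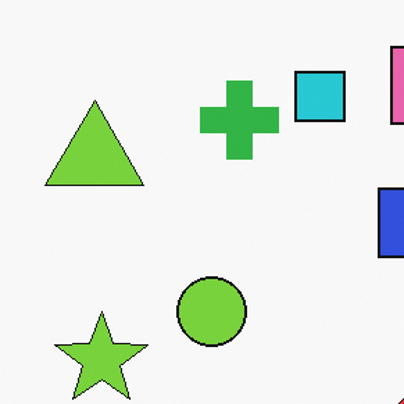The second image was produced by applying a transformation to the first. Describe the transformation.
The second image is the first cropped slightly and scaled back up.

The visible shapes are larger and the field of view is narrower; shapes near the original edges may be partly or wholly outside the frame — a crop-and-rescale.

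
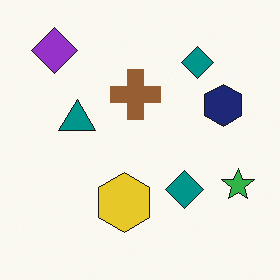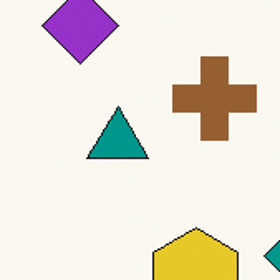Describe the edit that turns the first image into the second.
Cropped to a noticeably smaller region and rescaled.

The visible shapes are larger and the field of view is narrower; shapes near the original edges may be partly or wholly outside the frame — a crop-and-rescale.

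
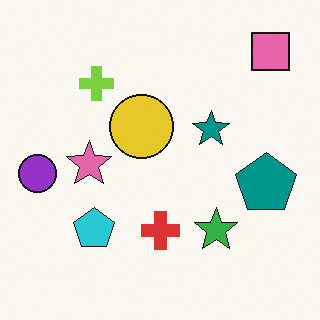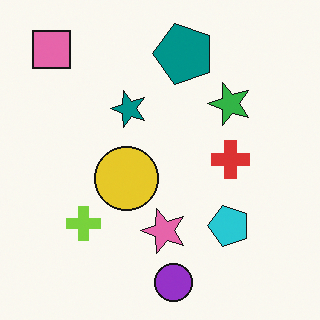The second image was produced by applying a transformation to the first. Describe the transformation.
The image was rotated 90° counter-clockwise.

The pink square sits in the top-right of the first image and the top-left of the second — consistent with a whole-image 90° counter-clockwise rotation.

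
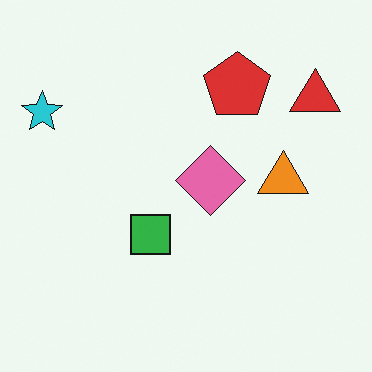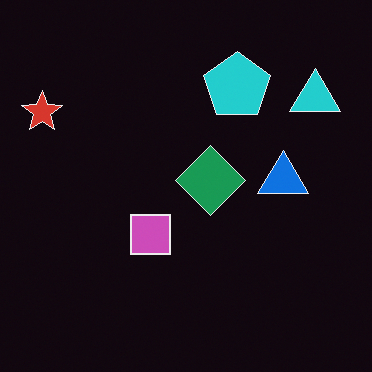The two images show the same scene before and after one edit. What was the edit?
Color-inverted (negative).

The light background has become dark and every shape's color is its complement — a photographic negative.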